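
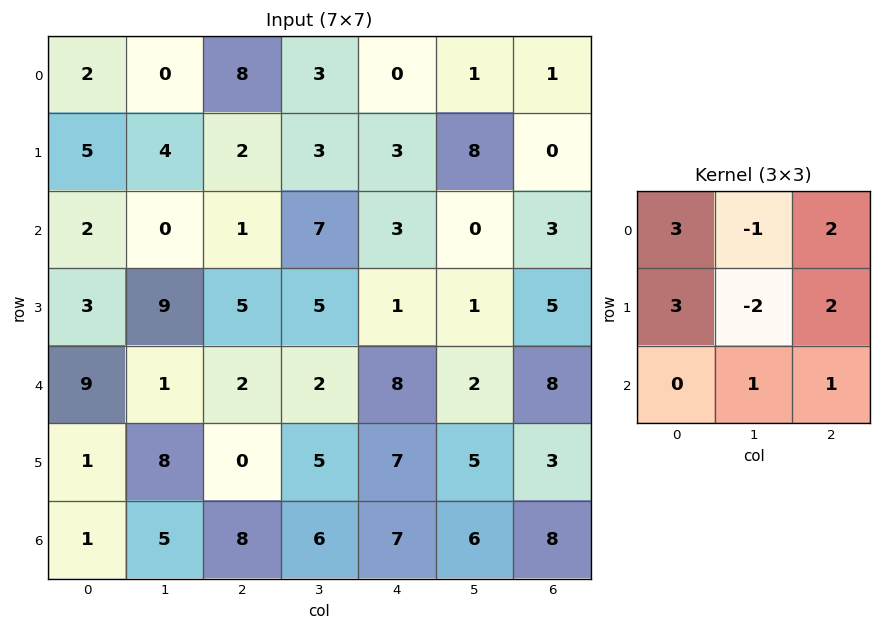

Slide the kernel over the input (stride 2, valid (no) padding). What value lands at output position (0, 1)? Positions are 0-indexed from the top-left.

37

The receptive field on the input at this output position is [8 3 0 / 2 3 3 / 1 7 3]. Elementwise product with the kernel and sum: 8·3 + 3·-1 + 0·2 + 2·3 + 3·-2 + 3·2 + 7·1 + 3·1.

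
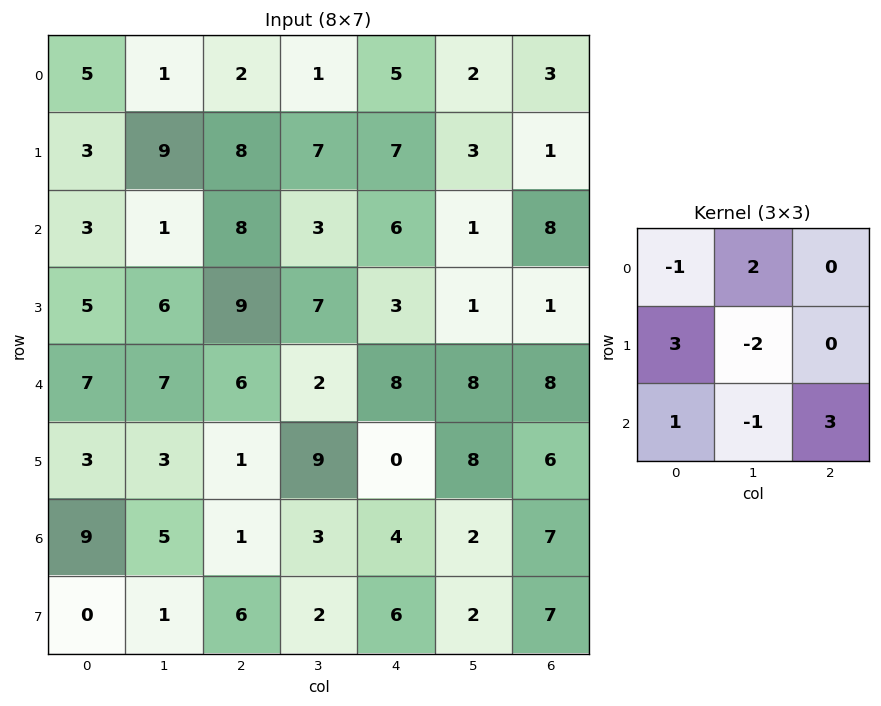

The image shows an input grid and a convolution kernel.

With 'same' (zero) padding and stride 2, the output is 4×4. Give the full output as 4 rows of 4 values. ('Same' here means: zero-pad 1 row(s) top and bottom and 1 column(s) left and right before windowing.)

14 21 2 2
13 12 11 -14
2 50 22 11
-9 13 -6 -9

Output[0,0]: The receptive field on the zero-padded input at this output position is [0 0 0 / 0 5 1 / 0 3 9]. Elementwise product with the kernel and sum: 0·-1 + 0·2 + 0·3 + 5·-2 + 0·1 + 3·-1 + 9·3.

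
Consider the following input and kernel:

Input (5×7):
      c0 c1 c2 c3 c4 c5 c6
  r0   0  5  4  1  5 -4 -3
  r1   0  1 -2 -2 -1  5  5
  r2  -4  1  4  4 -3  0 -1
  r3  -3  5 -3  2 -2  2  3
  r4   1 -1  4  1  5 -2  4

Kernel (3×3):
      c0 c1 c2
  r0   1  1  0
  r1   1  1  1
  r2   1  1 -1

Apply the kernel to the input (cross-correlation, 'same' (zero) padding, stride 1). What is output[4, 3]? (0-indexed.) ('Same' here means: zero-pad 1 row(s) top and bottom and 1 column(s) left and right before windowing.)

9

The receptive field on the zero-padded input at this output position is [-3 2 -2 / 4 1 5 / 0 0 0]. Elementwise product with the kernel and sum: -3·1 + 2·1 + 4·1 + 1·1 + 5·1 + 0·1 + 0·1 + 0·-1.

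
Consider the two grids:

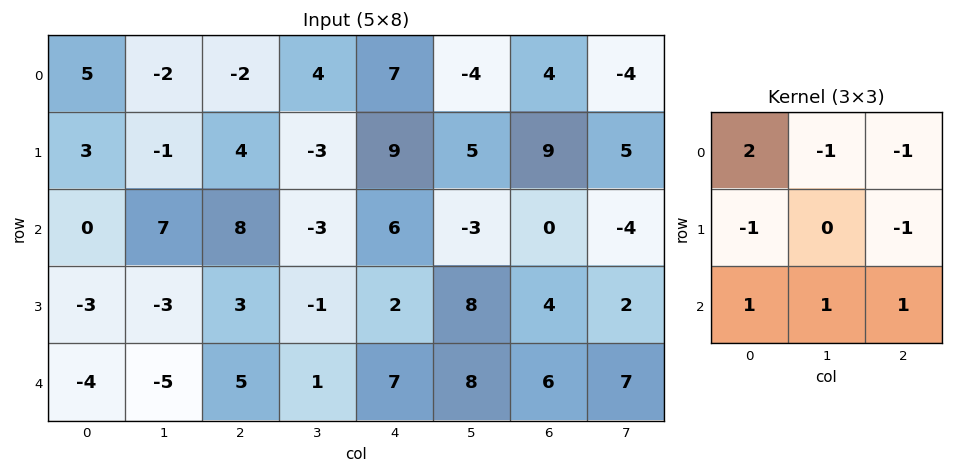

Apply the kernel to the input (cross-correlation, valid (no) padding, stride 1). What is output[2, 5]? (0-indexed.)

9

The receptive field on the input at this output position is [-3 0 -4 / 8 4 2 / 8 6 7]. Elementwise product with the kernel and sum: -3·2 + 0·-1 + -4·-1 + 8·-1 + 2·-1 + 8·1 + 6·1 + 7·1.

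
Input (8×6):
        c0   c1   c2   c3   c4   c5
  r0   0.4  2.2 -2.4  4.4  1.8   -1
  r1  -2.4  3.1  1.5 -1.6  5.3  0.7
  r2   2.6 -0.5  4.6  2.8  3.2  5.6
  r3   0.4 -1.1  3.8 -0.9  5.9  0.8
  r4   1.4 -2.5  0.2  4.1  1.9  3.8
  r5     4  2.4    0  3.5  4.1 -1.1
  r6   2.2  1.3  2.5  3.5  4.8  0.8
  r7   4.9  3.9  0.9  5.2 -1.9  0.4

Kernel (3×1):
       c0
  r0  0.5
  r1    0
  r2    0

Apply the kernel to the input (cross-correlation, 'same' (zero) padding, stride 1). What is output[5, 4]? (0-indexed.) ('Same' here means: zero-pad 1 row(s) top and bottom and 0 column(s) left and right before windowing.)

0.95

The receptive field on the zero-padded input at this output position is [1.9 / 4.1 / 4.8]. Elementwise product with the kernel and sum: 1.9·0.5.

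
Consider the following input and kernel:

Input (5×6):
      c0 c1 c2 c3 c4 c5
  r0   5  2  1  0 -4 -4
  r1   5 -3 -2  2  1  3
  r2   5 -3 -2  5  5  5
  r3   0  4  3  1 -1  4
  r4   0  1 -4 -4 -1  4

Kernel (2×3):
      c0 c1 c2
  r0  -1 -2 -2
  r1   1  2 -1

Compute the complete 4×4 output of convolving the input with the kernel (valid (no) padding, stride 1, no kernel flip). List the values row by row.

Output[0,0]: The receptive field on the input at this output position is [5 2 1 / 5 -3 -2]. Elementwise product with the kernel and sum: 5·-1 + 2·-2 + 1·-2 + 5·1 + -3·2 + -2·-1.
Output[0,1]: The receptive field on the input at this output position is [2 1 0 / -3 -2 2]. Elementwise product with the kernel and sum: 2·-1 + 1·-2 + 0·-2 + -3·1 + -2·2 + 2·-1.

-10 -13 8 17
6 -9 -1 0
10 6 -12 -30
-8 -15 -14 -17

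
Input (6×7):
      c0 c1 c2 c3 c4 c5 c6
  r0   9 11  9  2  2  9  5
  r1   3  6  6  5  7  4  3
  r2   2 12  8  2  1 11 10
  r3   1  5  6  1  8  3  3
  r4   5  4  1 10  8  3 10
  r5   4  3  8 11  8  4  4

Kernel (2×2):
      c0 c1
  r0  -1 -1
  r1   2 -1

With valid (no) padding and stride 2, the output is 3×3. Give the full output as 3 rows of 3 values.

-20 -4 -1
-17 1 1
-4 -6 1

Output[0,0]: The receptive field on the input at this output position is [9 11 / 3 6]. Elementwise product with the kernel and sum: 9·-1 + 11·-1 + 3·2 + 6·-1.
Output[0,1]: The receptive field on the input at this output position is [9 2 / 6 5]. Elementwise product with the kernel and sum: 9·-1 + 2·-1 + 6·2 + 5·-1.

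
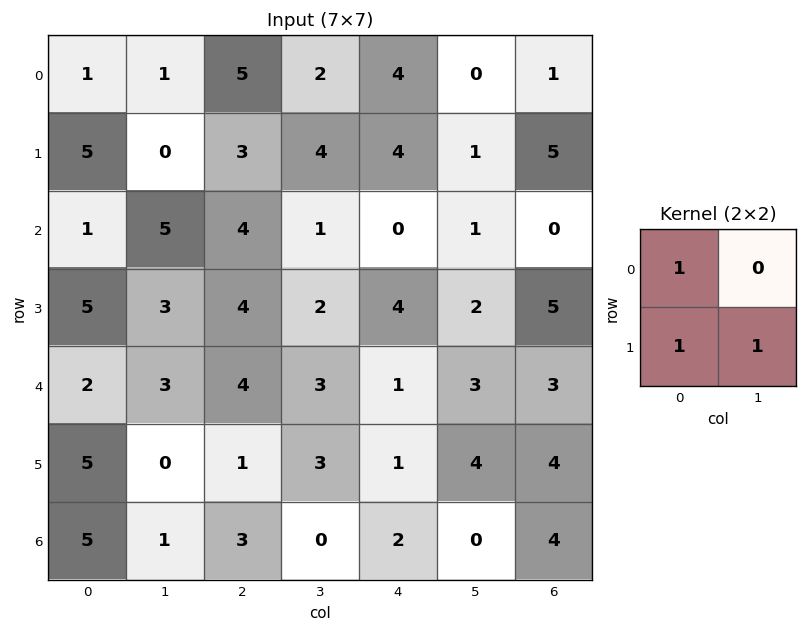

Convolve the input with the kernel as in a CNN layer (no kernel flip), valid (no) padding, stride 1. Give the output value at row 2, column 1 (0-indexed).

12

The receptive field on the input at this output position is [5 4 / 3 4]. Elementwise product with the kernel and sum: 5·1 + 3·1 + 4·1.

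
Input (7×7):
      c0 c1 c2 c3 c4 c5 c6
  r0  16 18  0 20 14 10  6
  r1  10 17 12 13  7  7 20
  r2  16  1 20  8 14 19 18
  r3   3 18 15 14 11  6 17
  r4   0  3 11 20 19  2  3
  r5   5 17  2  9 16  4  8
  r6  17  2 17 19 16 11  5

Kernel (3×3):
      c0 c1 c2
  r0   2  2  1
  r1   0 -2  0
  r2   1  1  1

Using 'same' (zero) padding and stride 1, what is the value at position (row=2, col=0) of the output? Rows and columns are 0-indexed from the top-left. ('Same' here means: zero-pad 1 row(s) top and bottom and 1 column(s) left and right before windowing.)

26

The receptive field on the zero-padded input at this output position is [0 10 17 / 0 16 1 / 0 3 18]. Elementwise product with the kernel and sum: 0·2 + 10·2 + 17·1 + 16·-2 + 0·1 + 3·1 + 18·1.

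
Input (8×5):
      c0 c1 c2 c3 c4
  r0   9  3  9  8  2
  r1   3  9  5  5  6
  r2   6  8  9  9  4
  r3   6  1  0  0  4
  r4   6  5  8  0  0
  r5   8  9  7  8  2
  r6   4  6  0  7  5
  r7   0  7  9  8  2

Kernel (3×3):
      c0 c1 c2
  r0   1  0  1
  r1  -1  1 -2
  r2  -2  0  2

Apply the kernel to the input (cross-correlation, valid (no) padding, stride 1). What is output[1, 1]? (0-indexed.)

The receptive field on the input at this output position is [9 5 5 / 8 9 9 / 1 0 0]. Elementwise product with the kernel and sum: 9·1 + 5·1 + 8·-1 + 9·1 + 9·-2 + 1·-2 + 0·2.

-5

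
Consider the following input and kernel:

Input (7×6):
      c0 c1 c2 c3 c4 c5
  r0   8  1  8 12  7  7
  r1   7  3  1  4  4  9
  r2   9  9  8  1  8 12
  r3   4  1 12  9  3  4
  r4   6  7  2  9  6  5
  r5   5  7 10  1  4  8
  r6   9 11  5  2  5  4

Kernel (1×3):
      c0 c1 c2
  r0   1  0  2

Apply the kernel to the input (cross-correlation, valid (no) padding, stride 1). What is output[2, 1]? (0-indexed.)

11

The receptive field on the input at this output position is [9 8 1]. Elementwise product with the kernel and sum: 9·1 + 1·2.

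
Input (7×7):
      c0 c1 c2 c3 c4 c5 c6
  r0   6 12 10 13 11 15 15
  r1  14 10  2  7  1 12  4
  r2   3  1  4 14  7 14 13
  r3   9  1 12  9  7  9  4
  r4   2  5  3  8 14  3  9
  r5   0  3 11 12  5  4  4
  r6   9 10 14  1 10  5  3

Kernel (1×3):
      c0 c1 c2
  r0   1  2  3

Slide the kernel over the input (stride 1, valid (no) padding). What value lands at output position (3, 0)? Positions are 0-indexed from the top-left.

47

The receptive field on the input at this output position is [9 1 12]. Elementwise product with the kernel and sum: 9·1 + 1·2 + 12·3.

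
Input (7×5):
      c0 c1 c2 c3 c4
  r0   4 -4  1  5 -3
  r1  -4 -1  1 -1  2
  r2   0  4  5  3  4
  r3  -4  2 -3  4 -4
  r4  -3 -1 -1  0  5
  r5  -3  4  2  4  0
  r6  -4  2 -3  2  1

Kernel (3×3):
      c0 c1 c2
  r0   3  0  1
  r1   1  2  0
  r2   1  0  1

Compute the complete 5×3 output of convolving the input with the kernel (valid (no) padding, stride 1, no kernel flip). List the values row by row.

Output[0,0]: The receptive field on the input at this output position is [4 -4 1 / -4 -1 1 / 0 4 5]. Elementwise product with the kernel and sum: 4·3 + 1·1 + -4·1 + -1·2 + 0·1 + 5·1.

12 1 8
-10 16 9
1 10 28
-21 15 -12
-12 9 10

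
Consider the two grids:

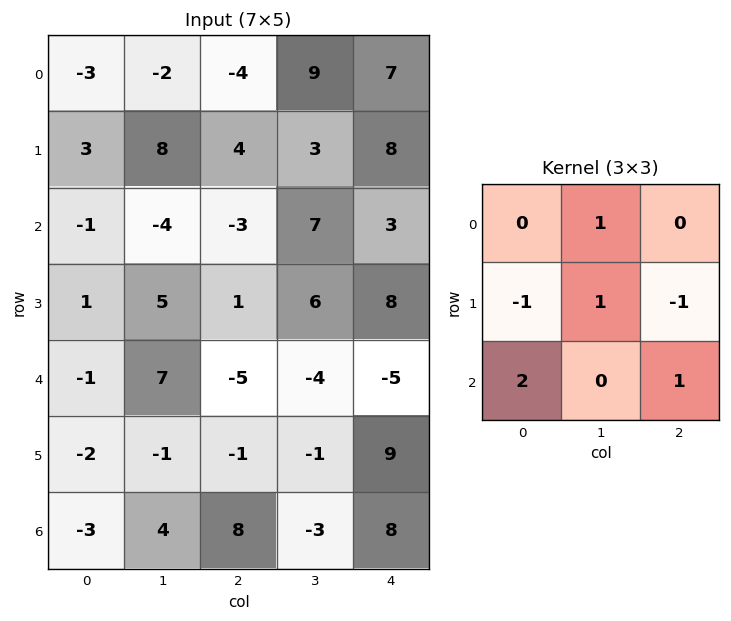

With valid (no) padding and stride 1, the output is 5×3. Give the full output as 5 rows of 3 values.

-6 -12 -3
11 14 20
-8 -3 -11
13 -10 19
11 1 11

Output[0,0]: The receptive field on the input at this output position is [-3 -2 -4 / 3 8 4 / -1 -4 -3]. Elementwise product with the kernel and sum: -2·1 + 3·-1 + 8·1 + 4·-1 + -1·2 + -3·1.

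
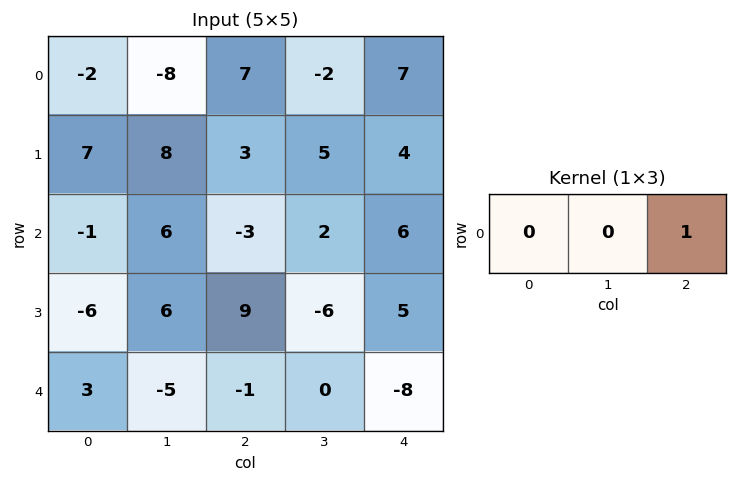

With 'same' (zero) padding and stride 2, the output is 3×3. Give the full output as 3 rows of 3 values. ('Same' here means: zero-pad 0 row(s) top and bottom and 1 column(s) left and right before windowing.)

Output[0,0]: The receptive field on the zero-padded input at this output position is [0 -2 -8]. Elementwise product with the kernel and sum: -8·1.
Output[0,1]: The receptive field on the zero-padded input at this output position is [-8 7 -2]. Elementwise product with the kernel and sum: -2·1.

-8 -2 0
6 2 0
-5 0 0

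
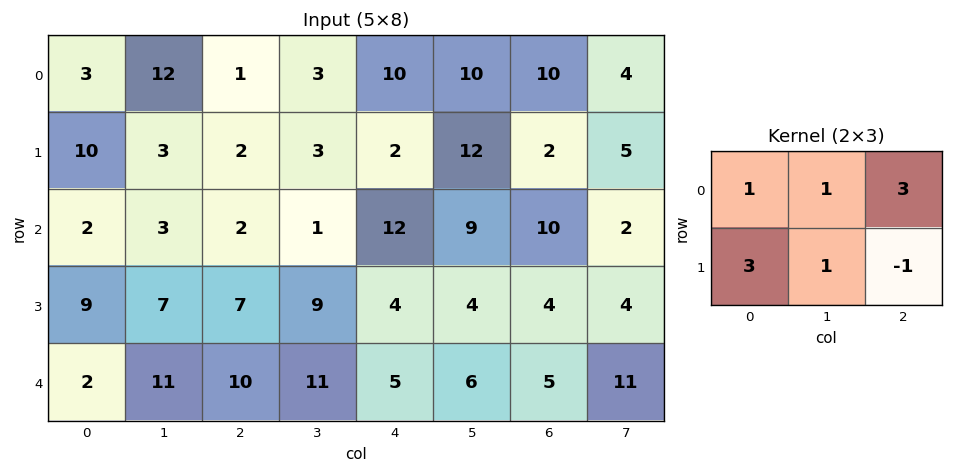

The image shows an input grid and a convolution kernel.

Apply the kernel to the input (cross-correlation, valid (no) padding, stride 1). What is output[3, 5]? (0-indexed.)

32

The receptive field on the input at this output position is [4 4 4 / 6 5 11]. Elementwise product with the kernel and sum: 4·1 + 4·1 + 4·3 + 6·3 + 5·1 + 11·-1.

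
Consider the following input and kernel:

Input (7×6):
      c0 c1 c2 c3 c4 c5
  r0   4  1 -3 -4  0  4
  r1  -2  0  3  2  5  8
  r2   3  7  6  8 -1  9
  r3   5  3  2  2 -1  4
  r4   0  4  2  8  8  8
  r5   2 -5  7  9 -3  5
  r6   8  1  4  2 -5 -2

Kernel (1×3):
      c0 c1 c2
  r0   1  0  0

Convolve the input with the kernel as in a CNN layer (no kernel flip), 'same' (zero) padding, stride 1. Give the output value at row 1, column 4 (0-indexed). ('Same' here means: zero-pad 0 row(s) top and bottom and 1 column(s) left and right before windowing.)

The receptive field on the zero-padded input at this output position is [2 5 8]. Elementwise product with the kernel and sum: 2·1.

2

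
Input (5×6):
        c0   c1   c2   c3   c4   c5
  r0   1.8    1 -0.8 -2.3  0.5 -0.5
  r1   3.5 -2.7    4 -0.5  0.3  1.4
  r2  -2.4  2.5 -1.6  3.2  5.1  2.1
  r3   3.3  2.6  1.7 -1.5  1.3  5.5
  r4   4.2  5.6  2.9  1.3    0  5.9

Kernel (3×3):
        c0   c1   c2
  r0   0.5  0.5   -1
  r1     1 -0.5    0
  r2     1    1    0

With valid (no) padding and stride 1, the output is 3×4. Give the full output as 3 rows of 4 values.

Output[0,0]: The receptive field on the input at this output position is [1.8 1 -0.8 / 3.5 -2.7 4 / -2.4 2.5 -1.6]. Elementwise product with the kernel and sum: 1.8·0.5 + 1·0.5 + -0.8·-1 + 3.5·1 + -2.7·-0.5 + -2.4·1 + 2.5·1.
Output[0,1]: The receptive field on the input at this output position is [1 -0.8 -2.3 / -2.7 4 -0.5 / 2.5 -1.6 3.2]. Elementwise product with the kernel and sum: 1·0.5 + -0.8·0.5 + -2.3·-1 + -2.7·1 + 4·-0.5 + 2.5·1 + -1.6·1.

7.15 -1.4 3.8 7.25
-1.35 8.75 -1.55 -1.05
13.45 7.5 2.35 1.2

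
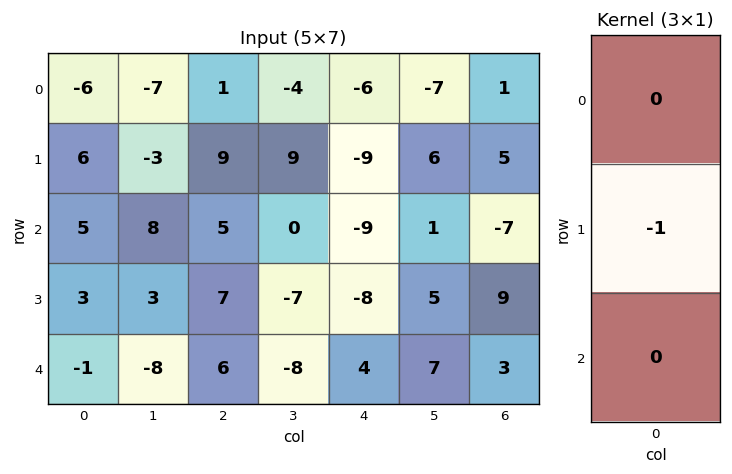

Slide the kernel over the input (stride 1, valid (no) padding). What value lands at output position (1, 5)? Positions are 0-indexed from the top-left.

The receptive field on the input at this output position is [6 / 1 / 5]. Elementwise product with the kernel and sum: 1·-1.

-1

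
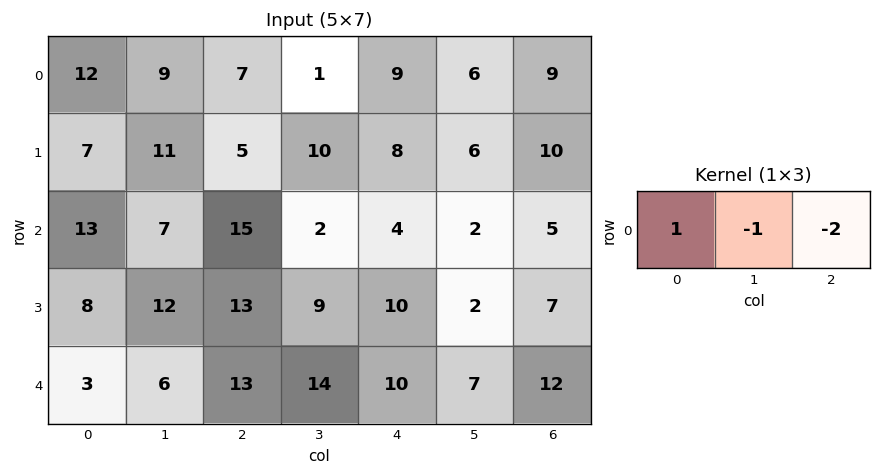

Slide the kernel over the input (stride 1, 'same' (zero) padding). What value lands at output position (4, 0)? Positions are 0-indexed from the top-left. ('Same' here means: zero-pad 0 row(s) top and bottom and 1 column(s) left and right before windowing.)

The receptive field on the zero-padded input at this output position is [0 3 6]. Elementwise product with the kernel and sum: 0·1 + 3·-1 + 6·-2.

-15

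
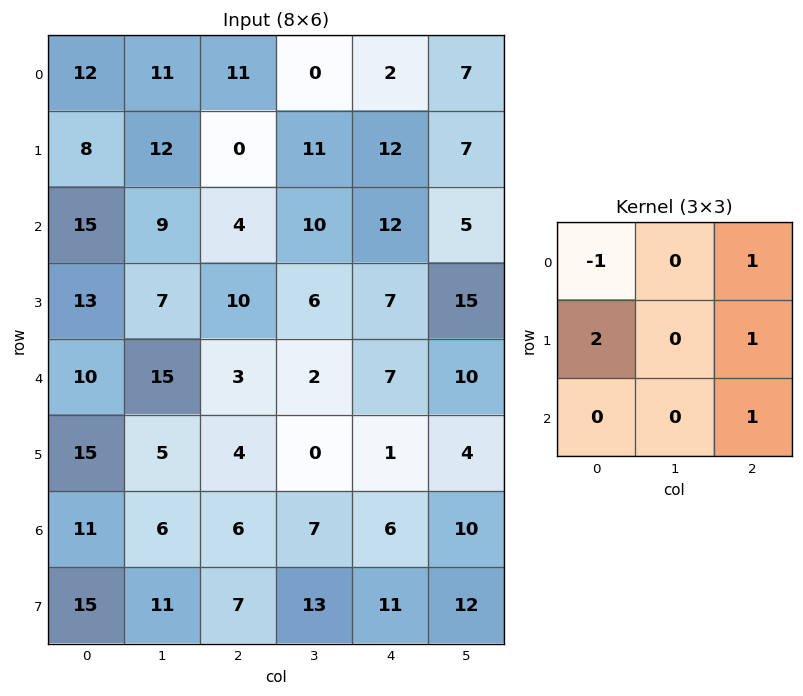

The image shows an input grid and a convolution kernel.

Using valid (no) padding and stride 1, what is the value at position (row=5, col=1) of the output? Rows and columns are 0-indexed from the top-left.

27

The receptive field on the input at this output position is [5 4 0 / 6 6 7 / 11 7 13]. Elementwise product with the kernel and sum: 5·-1 + 0·1 + 6·2 + 7·1 + 13·1.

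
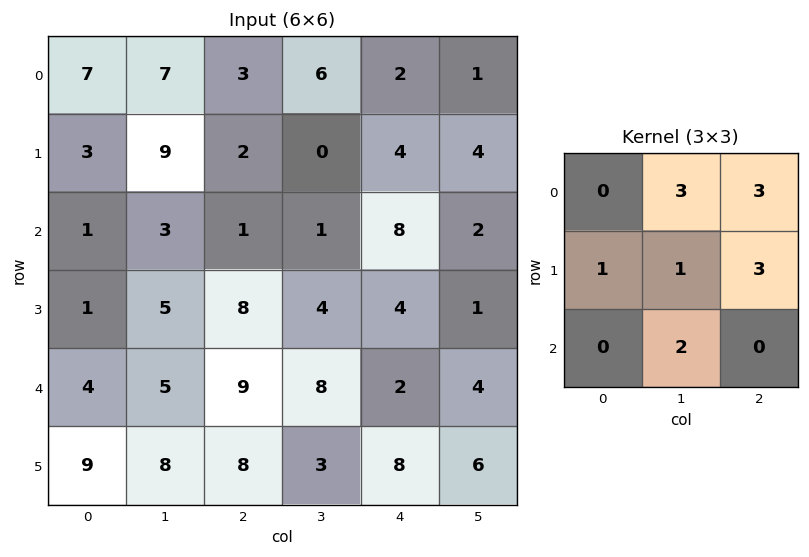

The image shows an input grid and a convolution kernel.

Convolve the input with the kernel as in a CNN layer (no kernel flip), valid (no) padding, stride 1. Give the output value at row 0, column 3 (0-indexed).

41

The receptive field on the input at this output position is [6 2 1 / 0 4 4 / 1 8 2]. Elementwise product with the kernel and sum: 2·3 + 1·3 + 0·1 + 4·1 + 4·3 + 8·2.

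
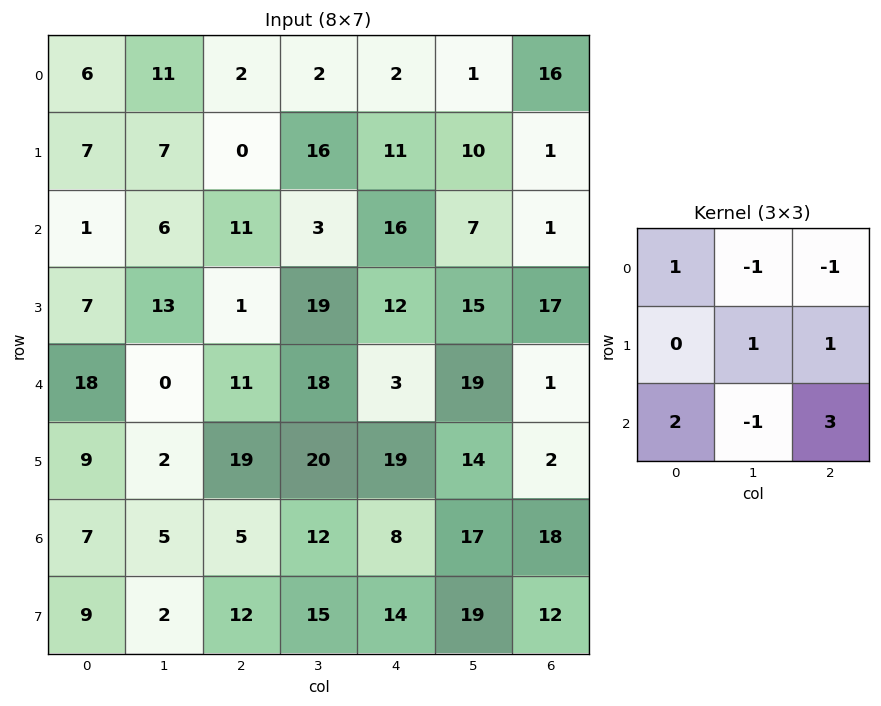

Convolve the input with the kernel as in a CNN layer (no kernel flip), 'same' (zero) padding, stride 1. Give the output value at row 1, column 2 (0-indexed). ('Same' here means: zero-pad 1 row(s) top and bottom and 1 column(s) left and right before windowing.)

The receptive field on the zero-padded input at this output position is [11 2 2 / 7 0 16 / 6 11 3]. Elementwise product with the kernel and sum: 11·1 + 2·-1 + 2·-1 + 0·1 + 16·1 + 6·2 + 11·-1 + 3·3.

33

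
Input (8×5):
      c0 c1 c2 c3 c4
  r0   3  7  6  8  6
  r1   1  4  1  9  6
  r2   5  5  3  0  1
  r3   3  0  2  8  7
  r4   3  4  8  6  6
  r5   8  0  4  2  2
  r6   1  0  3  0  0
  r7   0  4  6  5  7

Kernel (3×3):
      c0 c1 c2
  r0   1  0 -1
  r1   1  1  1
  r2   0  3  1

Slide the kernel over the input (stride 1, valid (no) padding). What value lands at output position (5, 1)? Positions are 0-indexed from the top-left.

The receptive field on the input at this output position is [0 4 2 / 0 3 0 / 4 6 5]. Elementwise product with the kernel and sum: 0·1 + 2·-1 + 0·1 + 3·1 + 0·1 + 6·3 + 5·1.

24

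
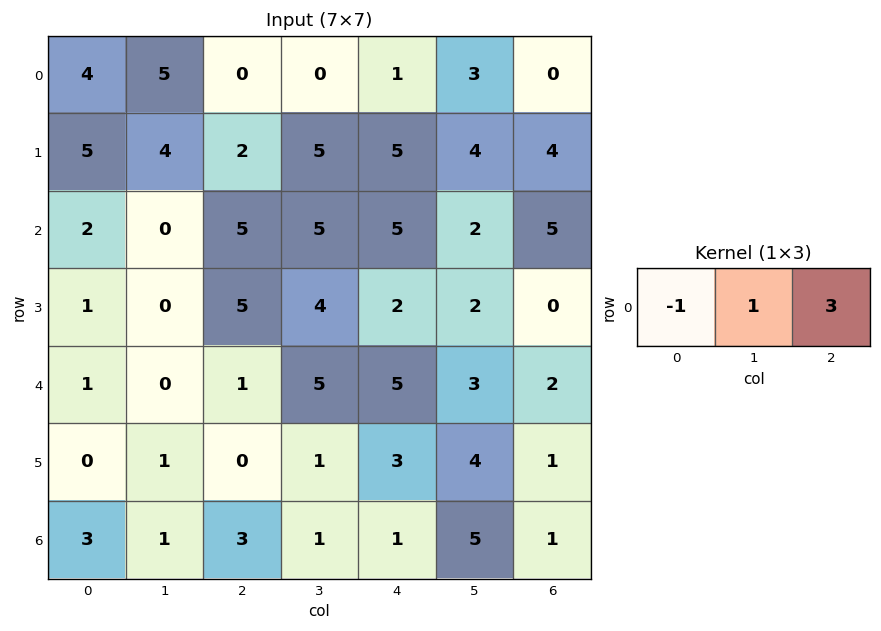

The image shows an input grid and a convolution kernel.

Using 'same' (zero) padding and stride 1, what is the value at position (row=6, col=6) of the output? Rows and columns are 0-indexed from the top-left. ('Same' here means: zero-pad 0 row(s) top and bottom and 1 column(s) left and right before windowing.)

-4

The receptive field on the zero-padded input at this output position is [5 1 0]. Elementwise product with the kernel and sum: 5·-1 + 1·1 + 0·3.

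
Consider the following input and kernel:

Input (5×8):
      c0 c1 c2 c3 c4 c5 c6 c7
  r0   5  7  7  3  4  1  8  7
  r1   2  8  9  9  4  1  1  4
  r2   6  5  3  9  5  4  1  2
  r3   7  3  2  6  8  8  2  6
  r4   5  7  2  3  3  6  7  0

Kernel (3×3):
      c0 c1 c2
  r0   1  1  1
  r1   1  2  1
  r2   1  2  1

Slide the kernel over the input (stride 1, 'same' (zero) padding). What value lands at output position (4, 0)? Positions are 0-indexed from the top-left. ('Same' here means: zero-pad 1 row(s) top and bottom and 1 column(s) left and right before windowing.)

27

The receptive field on the zero-padded input at this output position is [0 7 3 / 0 5 7 / 0 0 0]. Elementwise product with the kernel and sum: 0·1 + 7·1 + 3·1 + 0·1 + 5·2 + 7·1 + 0·1 + 0·2 + 0·1.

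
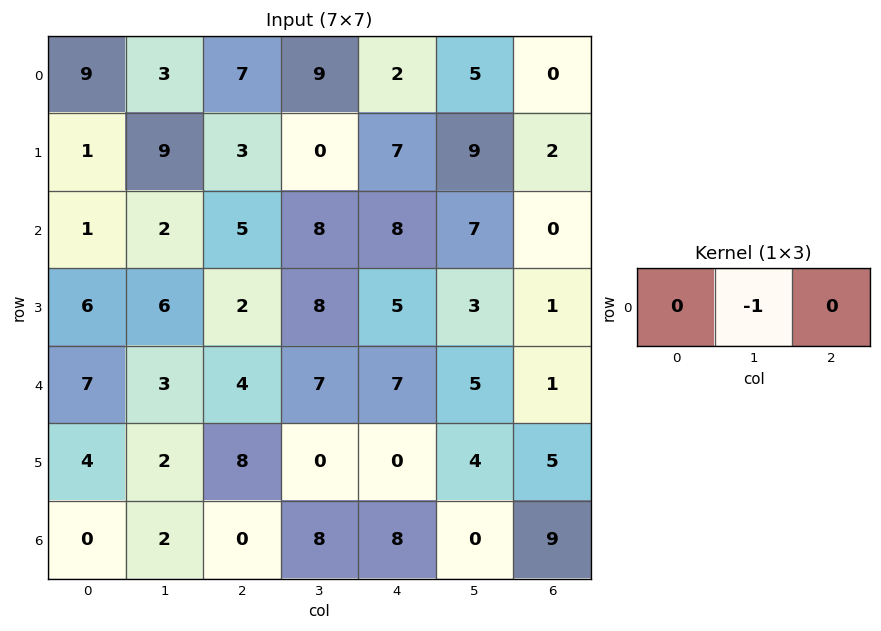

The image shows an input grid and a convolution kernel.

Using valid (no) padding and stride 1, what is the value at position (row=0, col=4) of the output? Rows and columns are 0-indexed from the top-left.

-5

The receptive field on the input at this output position is [2 5 0]. Elementwise product with the kernel and sum: 5·-1.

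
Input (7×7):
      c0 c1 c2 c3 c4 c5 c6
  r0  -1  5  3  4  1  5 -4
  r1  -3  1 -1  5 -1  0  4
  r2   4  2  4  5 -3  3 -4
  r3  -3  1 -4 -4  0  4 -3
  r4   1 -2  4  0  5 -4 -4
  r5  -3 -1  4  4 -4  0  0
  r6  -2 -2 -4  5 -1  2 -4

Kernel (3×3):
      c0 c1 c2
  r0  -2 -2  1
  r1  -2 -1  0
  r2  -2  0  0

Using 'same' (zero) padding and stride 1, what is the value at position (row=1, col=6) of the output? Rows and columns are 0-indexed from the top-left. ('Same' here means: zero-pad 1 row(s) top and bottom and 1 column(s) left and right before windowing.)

The receptive field on the zero-padded input at this output position is [5 -4 0 / 0 4 0 / 3 -4 0]. Elementwise product with the kernel and sum: 5·-2 + -4·-2 + 0·1 + 0·-2 + 4·-1 + 3·-2.

-12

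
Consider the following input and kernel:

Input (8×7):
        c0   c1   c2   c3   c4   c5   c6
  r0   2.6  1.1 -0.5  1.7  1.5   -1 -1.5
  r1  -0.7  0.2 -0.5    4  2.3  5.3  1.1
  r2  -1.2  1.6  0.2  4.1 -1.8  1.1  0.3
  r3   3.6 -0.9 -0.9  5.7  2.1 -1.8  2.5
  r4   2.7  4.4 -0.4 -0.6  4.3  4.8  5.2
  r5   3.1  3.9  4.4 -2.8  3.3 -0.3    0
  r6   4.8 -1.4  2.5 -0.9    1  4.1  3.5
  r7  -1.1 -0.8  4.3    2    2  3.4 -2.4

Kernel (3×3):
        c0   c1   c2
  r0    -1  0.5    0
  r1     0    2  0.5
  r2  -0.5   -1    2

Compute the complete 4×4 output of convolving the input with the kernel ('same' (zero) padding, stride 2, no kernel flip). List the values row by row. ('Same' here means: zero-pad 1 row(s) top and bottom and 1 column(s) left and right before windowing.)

Output[0,0]: The receptive field on the zero-padded input at this output position is [0 0 0 / 0 2.6 1.1 / 0 -0.7 0.2]. Elementwise product with the kernel and sum: 0·-1 + 0·0.5 + 2.6·2 + 1.1·0.5 + 0·-0.5 + -0.7·-1 + 0.2·2.
Output[0,1]: The receptive field on the zero-padded input at this output position is [0 0 0 / 1.1 -0.5 1.7 / 0.2 -0.5 4]. Elementwise product with the kernel and sum: 0·-1 + 0·0.5 + -0.5·2 + 1.7·0.5 + 0.2·-0.5 + -0.5·-1 + 4·2.

6.85 8.25 8.8 -6.75
-7.35 14.75 -14.45 -5.75
14.1 -12.6 3.85 13.6
9.95 2.95 12.3 8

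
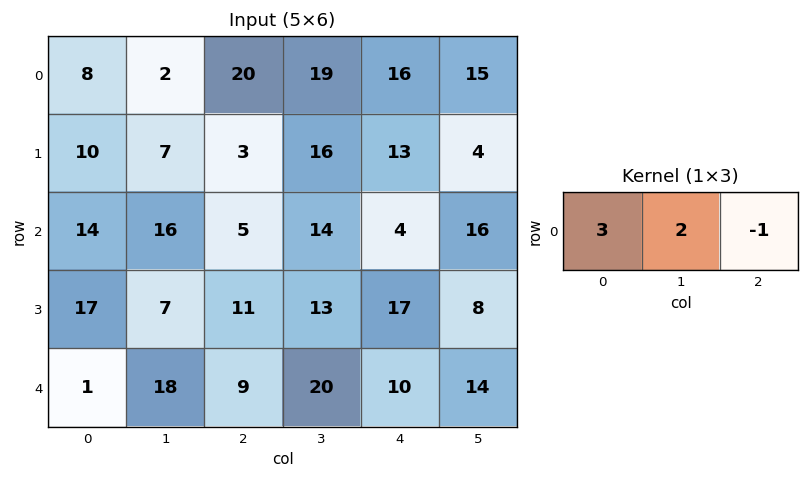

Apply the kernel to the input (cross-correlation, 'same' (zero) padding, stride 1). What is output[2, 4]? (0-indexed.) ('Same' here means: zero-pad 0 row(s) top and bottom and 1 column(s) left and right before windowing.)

The receptive field on the zero-padded input at this output position is [14 4 16]. Elementwise product with the kernel and sum: 14·3 + 4·2 + 16·-1.

34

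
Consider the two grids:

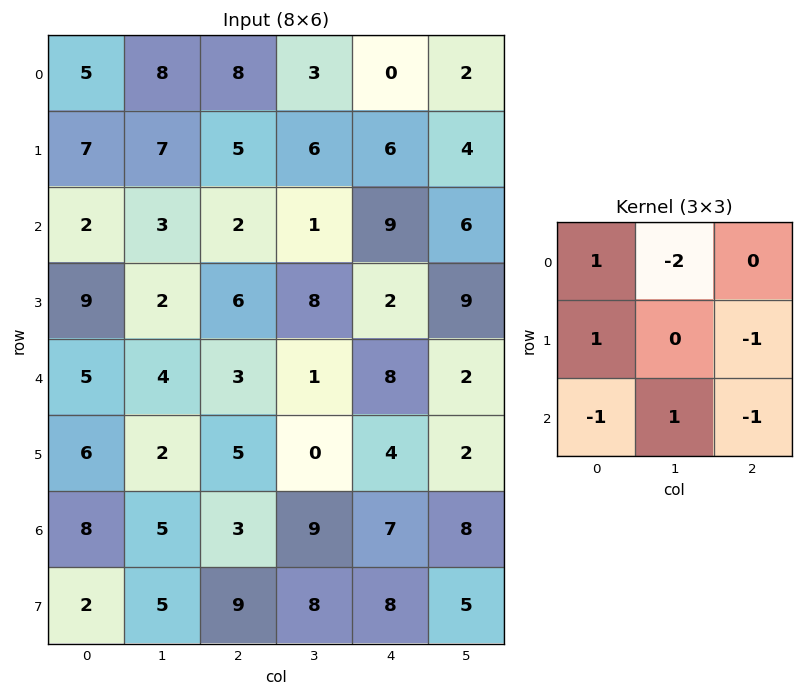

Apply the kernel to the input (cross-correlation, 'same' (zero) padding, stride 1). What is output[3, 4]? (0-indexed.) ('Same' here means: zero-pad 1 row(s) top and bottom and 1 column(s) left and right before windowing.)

The receptive field on the zero-padded input at this output position is [1 9 6 / 8 2 9 / 1 8 2]. Elementwise product with the kernel and sum: 1·1 + 9·-2 + 8·1 + 9·-1 + 1·-1 + 8·1 + 2·-1.

-13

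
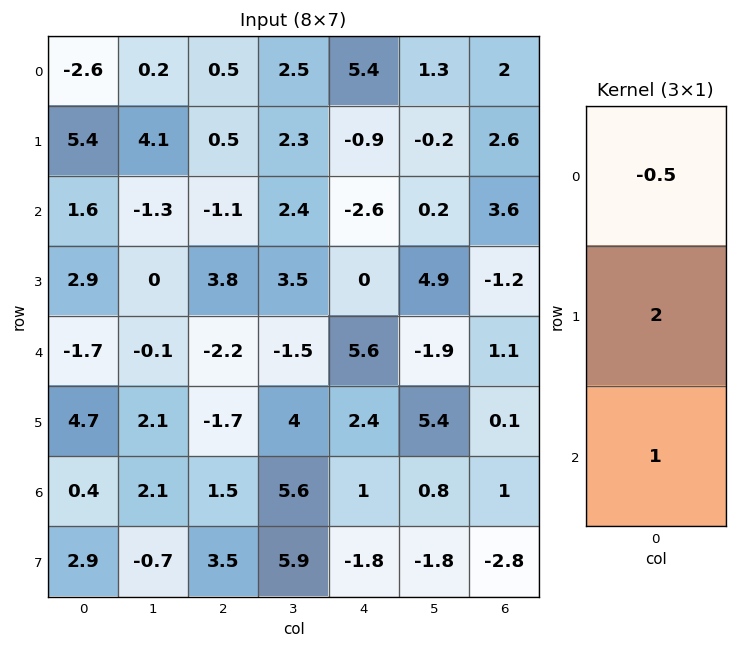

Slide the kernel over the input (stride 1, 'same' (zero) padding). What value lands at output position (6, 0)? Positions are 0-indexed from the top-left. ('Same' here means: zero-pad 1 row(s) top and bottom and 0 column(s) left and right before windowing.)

1.35

The receptive field on the zero-padded input at this output position is [4.7 / 0.4 / 2.9]. Elementwise product with the kernel and sum: 4.7·-0.5 + 0.4·2 + 2.9·1.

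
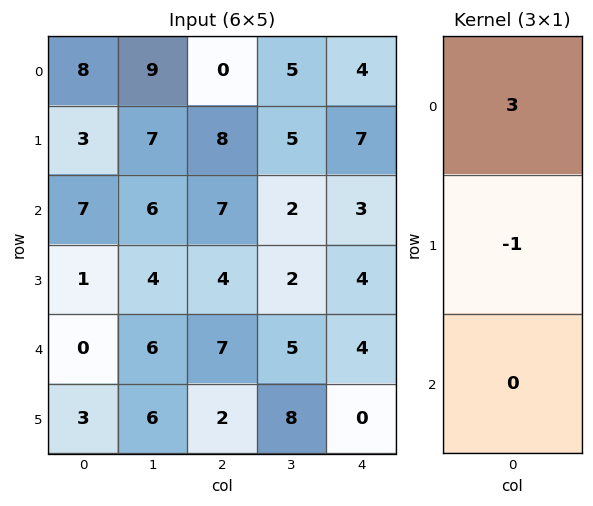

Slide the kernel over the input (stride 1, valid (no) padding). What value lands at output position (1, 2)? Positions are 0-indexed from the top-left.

17

The receptive field on the input at this output position is [8 / 7 / 4]. Elementwise product with the kernel and sum: 8·3 + 7·-1.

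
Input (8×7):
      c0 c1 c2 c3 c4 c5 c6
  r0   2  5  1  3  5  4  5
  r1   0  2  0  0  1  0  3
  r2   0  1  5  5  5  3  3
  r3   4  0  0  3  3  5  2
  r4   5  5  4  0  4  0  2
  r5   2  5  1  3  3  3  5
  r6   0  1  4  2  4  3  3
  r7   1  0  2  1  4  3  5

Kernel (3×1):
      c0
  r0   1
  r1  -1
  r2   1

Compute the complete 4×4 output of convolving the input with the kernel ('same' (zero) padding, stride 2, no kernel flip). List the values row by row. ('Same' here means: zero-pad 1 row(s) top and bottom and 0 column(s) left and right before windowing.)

Output[0,0]: The receptive field on the zero-padded input at this output position is [0 / 2 / 0]. Elementwise product with the kernel and sum: 0·1 + 2·-1 + 0·1.
Output[0,1]: The receptive field on the zero-padded input at this output position is [0 / 1 / 0]. Elementwise product with the kernel and sum: 0·1 + 1·-1 + 0·1.

-2 -1 -4 -2
4 -5 -1 2
1 -3 2 5
3 -1 3 7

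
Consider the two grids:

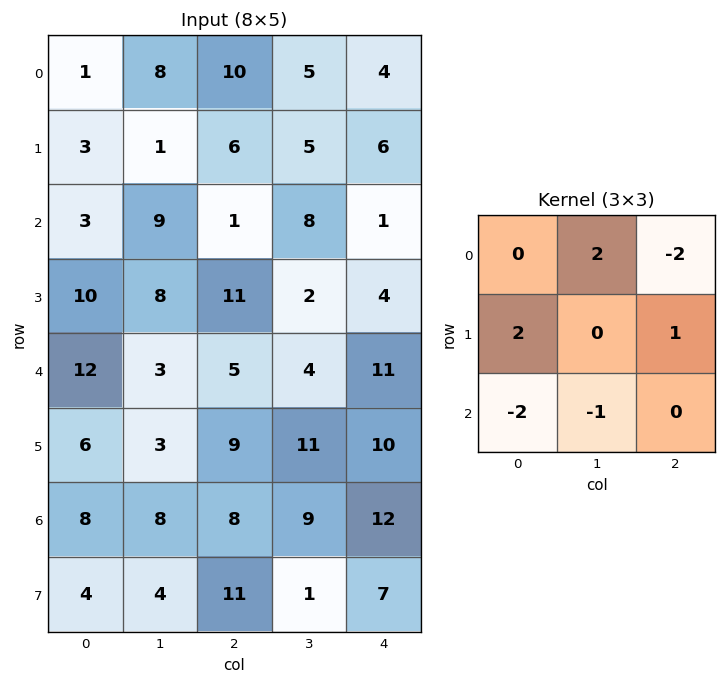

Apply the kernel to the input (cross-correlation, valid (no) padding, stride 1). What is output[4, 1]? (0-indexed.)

The receptive field on the input at this output position is [3 5 4 / 3 9 11 / 8 8 9]. Elementwise product with the kernel and sum: 5·2 + 4·-2 + 3·2 + 11·1 + 8·-2 + 8·-1.

-5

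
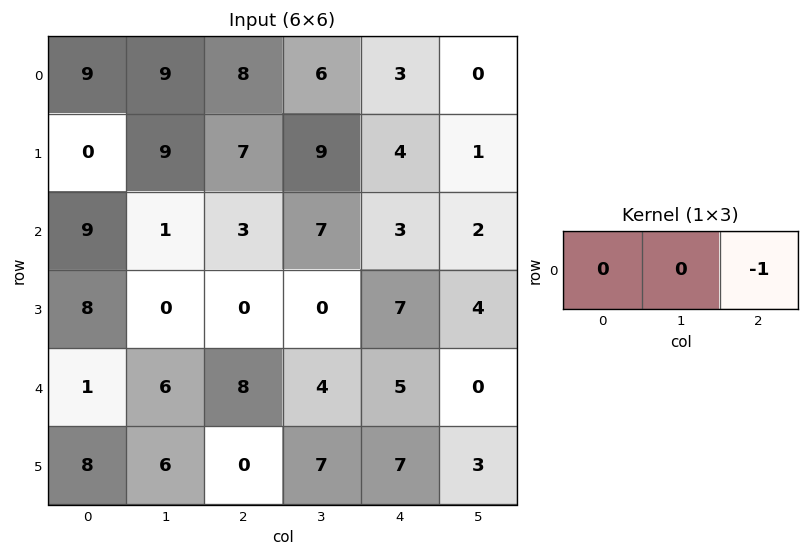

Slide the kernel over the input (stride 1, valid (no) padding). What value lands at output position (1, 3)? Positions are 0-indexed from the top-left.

The receptive field on the input at this output position is [9 4 1]. Elementwise product with the kernel and sum: 1·-1.

-1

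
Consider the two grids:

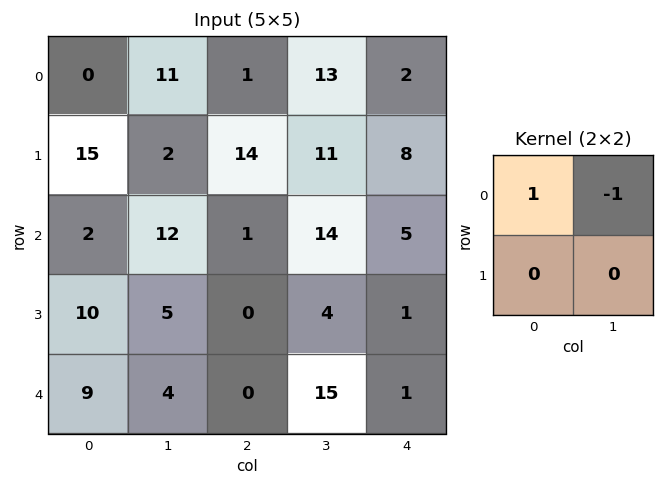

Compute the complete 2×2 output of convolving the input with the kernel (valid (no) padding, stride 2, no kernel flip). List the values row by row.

Output[0,0]: The receptive field on the input at this output position is [0 11 / 15 2]. Elementwise product with the kernel and sum: 0·1 + 11·-1.
Output[0,1]: The receptive field on the input at this output position is [1 13 / 14 11]. Elementwise product with the kernel and sum: 1·1 + 13·-1.

-11 -12
-10 -13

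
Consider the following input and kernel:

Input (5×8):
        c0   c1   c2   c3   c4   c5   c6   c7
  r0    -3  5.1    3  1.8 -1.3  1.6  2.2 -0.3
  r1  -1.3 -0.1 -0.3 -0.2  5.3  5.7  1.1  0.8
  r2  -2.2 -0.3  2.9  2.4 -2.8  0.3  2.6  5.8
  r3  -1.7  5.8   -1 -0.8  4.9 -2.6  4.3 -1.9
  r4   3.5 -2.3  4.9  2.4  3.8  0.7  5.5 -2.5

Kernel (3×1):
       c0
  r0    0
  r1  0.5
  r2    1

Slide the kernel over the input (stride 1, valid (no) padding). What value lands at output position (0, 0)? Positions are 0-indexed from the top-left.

-2.85

The receptive field on the input at this output position is [-3 / -1.3 / -2.2]. Elementwise product with the kernel and sum: -1.3·0.5 + -2.2·1.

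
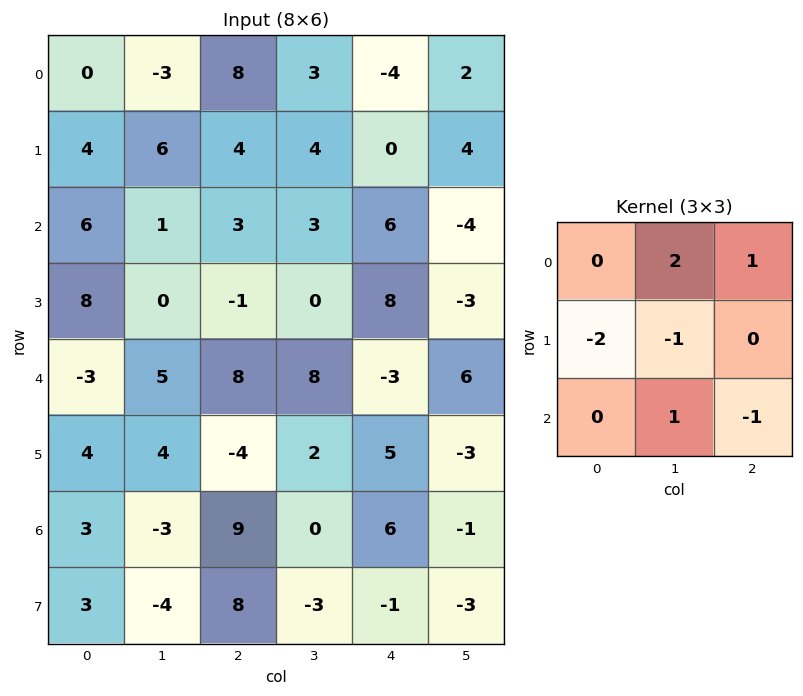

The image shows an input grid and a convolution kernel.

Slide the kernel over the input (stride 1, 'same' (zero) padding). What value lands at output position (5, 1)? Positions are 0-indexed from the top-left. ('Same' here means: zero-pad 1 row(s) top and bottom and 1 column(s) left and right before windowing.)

-6

The receptive field on the zero-padded input at this output position is [-3 5 8 / 4 4 -4 / 3 -3 9]. Elementwise product with the kernel and sum: 5·2 + 8·1 + 4·-2 + 4·-1 + -3·1 + 9·-1.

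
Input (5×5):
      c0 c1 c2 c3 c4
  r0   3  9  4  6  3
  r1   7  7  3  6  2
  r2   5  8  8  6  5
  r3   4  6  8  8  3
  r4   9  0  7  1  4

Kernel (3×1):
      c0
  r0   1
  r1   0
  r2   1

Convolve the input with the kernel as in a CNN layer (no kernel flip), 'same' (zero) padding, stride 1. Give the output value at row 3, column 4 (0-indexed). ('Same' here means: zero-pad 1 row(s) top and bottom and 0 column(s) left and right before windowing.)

The receptive field on the zero-padded input at this output position is [5 / 3 / 4]. Elementwise product with the kernel and sum: 5·1 + 4·1.

9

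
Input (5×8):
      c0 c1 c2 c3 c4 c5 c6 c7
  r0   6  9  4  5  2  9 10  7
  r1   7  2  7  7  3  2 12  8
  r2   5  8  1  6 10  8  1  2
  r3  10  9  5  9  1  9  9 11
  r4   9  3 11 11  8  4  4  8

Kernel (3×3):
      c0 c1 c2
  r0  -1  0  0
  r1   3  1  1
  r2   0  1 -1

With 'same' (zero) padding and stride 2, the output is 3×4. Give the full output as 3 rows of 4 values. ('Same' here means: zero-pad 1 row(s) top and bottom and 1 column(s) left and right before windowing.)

Output[0,0]: The receptive field on the zero-padded input at this output position is [0 0 0 / 0 6 9 / 0 7 2]. Elementwise product with the kernel and sum: 0·-1 + 0·3 + 6·1 + 9·1 + 7·1 + 2·-1.

20 36 27 48
14 25 21 23
12 22 36 15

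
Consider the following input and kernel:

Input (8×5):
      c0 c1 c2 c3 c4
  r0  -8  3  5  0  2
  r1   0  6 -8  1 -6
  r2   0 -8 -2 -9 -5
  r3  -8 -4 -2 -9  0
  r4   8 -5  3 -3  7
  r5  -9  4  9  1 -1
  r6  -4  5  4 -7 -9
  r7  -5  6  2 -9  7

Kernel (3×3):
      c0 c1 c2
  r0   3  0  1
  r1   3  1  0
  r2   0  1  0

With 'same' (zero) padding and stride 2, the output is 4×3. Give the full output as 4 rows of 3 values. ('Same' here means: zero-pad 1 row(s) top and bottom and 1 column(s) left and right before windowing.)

-8 6 -4
-2 -9 -29
-5 -24 -30
-5 34 -20

Output[0,0]: The receptive field on the zero-padded input at this output position is [0 0 0 / 0 -8 3 / 0 0 6]. Elementwise product with the kernel and sum: 0·3 + 0·1 + 0·3 + -8·1 + 0·1.
Output[0,1]: The receptive field on the zero-padded input at this output position is [0 0 0 / 3 5 0 / 6 -8 1]. Elementwise product with the kernel and sum: 0·3 + 0·1 + 3·3 + 5·1 + -8·1.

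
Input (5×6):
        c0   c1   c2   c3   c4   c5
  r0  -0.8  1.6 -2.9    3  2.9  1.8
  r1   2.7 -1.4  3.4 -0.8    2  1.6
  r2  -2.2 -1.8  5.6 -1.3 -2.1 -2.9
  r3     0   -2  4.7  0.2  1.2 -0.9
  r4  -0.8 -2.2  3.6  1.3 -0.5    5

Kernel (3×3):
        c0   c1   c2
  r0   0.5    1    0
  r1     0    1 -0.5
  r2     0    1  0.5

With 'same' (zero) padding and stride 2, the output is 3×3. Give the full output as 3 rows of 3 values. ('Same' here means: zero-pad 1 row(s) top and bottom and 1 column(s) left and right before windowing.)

Output[0,0]: The receptive field on the zero-padded input at this output position is [0 0 0 / 0 -0.8 1.6 / 0 2.7 -1.4]. Elementwise product with the kernel and sum: 0·0.5 + 0·1 + -0.8·1 + 1.6·-0.5 + 2.7·1 + -1.4·0.5.

0.4 -1.4 4.8
0.4 13.75 1.7
0.3 6.65 -1.7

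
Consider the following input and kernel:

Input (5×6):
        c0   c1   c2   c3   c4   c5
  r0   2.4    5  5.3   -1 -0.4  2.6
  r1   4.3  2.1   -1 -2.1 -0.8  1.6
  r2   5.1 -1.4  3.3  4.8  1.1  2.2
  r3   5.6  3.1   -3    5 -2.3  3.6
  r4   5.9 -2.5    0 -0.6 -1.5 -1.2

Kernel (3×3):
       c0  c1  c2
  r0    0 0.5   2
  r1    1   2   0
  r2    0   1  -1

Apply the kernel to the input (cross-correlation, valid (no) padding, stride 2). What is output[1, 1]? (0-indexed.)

12.5

The receptive field on the input at this output position is [3.3 4.8 1.1 / -3 5 -2.3 / 0 -0.6 -1.5]. Elementwise product with the kernel and sum: 4.8·0.5 + 1.1·2 + -3·1 + 5·2 + -0.6·1 + -1.5·-1.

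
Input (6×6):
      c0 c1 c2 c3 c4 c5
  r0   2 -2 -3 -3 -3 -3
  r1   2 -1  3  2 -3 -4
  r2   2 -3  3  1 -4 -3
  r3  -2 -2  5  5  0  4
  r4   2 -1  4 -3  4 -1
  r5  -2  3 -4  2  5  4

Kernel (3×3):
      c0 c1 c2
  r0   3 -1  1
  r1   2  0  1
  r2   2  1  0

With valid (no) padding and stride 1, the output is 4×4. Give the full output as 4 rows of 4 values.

Output[0,0]: The receptive field on the input at this output position is [2 -2 -3 / 2 -1 3 / 2 -3 3]. Elementwise product with the kernel and sum: 2·3 + -2·-1 + -3·1 + 2·2 + 3·1 + 2·2 + -3·1.

13 -9 1 -11
11 -8 21 14
16 -8 19 16
8 -9 16 21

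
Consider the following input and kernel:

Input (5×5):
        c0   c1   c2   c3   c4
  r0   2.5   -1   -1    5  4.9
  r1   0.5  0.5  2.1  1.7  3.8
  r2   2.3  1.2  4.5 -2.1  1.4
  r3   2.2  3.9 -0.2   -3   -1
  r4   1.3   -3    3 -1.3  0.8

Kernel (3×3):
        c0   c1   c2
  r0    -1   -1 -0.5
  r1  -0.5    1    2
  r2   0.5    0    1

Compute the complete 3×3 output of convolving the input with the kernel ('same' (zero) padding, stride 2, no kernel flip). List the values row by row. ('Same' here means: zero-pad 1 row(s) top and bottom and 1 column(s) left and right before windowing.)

1 11.45 3.25
7.85 -4.8 -4.55
-8.85 -0.3 5.45

Output[0,0]: The receptive field on the zero-padded input at this output position is [0 0 0 / 0 2.5 -1 / 0 0.5 0.5]. Elementwise product with the kernel and sum: 0·-1 + 0·-1 + 0·-0.5 + 0·-0.5 + 2.5·1 + -1·2 + 0·0.5 + 0.5·1.
Output[0,1]: The receptive field on the zero-padded input at this output position is [0 0 0 / -1 -1 5 / 0.5 2.1 1.7]. Elementwise product with the kernel and sum: 0·-1 + 0·-1 + 0·-0.5 + -1·-0.5 + -1·1 + 5·2 + 0.5·0.5 + 1.7·1.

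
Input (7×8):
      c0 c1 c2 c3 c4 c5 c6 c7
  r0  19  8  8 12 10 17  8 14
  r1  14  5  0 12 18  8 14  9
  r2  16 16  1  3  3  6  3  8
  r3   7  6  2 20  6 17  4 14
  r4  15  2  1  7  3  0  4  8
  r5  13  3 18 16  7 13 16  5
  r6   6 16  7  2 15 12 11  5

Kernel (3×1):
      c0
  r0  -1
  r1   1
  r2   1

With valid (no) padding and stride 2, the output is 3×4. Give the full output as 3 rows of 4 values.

Output[0,0]: The receptive field on the input at this output position is [19 / 14 / 16]. Elementwise product with the kernel and sum: 19·-1 + 14·1 + 16·1.

11 -7 11 9
6 2 6 5
4 24 19 23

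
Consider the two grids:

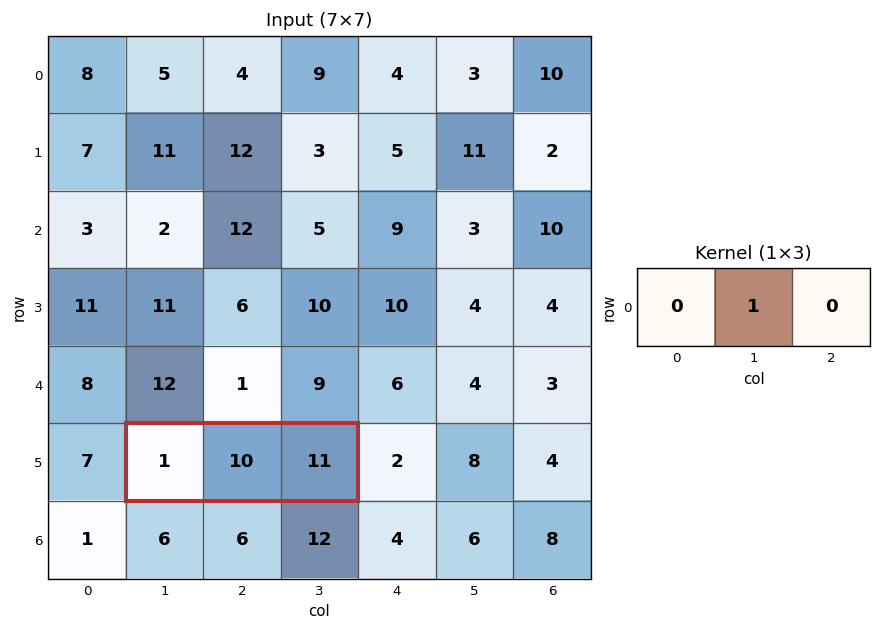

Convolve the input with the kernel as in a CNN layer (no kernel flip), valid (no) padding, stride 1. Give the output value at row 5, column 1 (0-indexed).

10

The receptive field on the input at this output position is [1 10 11]. Elementwise product with the kernel and sum: 10·1.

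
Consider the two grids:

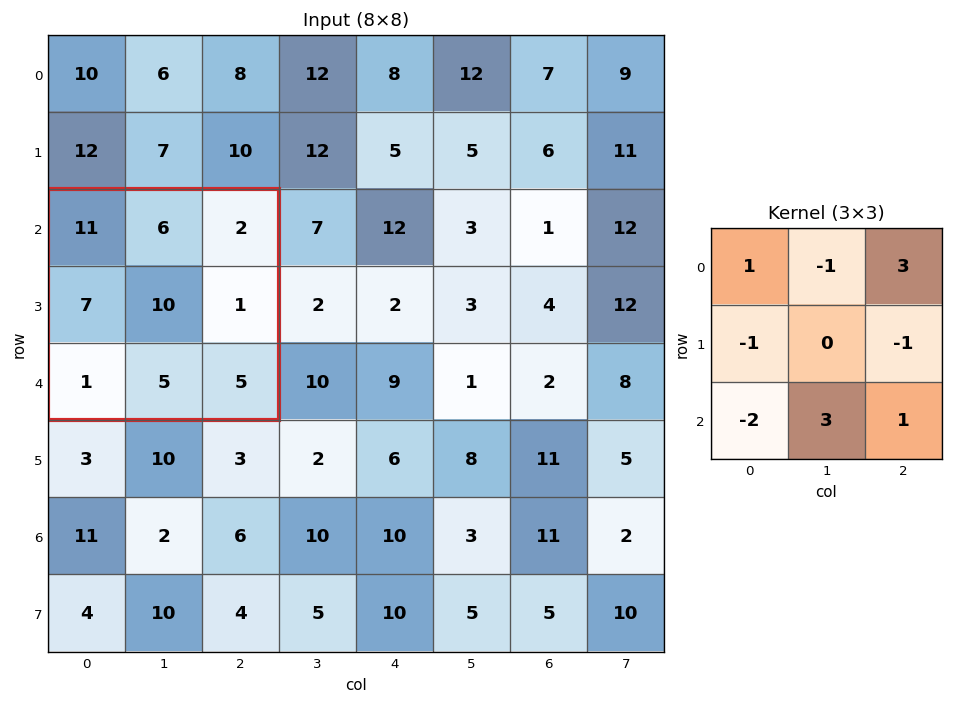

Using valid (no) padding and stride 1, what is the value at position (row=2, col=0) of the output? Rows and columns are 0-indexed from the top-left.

21

The receptive field on the input at this output position is [11 6 2 / 7 10 1 / 1 5 5]. Elementwise product with the kernel and sum: 11·1 + 6·-1 + 2·3 + 7·-1 + 1·-1 + 1·-2 + 5·3 + 5·1.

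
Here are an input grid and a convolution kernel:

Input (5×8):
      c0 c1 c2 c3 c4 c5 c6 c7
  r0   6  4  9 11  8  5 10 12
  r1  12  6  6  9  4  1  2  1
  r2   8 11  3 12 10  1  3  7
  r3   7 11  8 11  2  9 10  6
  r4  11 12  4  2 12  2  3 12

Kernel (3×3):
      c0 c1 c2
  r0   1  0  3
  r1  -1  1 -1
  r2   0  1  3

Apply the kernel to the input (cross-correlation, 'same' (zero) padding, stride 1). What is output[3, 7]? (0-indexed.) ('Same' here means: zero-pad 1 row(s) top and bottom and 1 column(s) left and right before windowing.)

11

The receptive field on the zero-padded input at this output position is [3 7 0 / 10 6 0 / 3 12 0]. Elementwise product with the kernel and sum: 3·1 + 0·3 + 10·-1 + 6·1 + 0·-1 + 12·1 + 0·3.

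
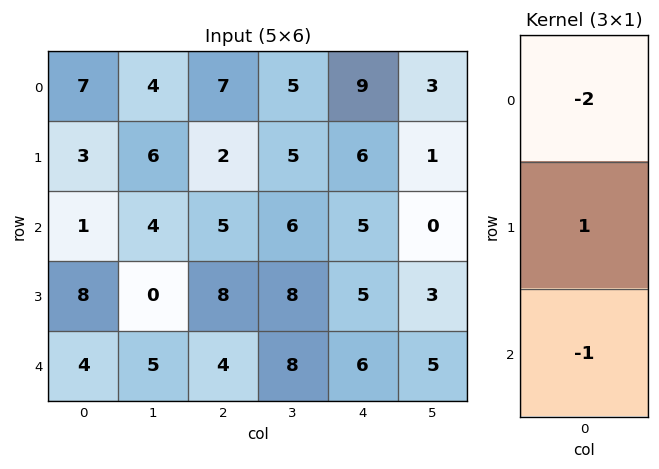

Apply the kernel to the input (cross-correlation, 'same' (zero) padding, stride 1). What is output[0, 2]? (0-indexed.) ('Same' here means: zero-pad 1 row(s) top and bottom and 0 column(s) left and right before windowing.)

The receptive field on the zero-padded input at this output position is [0 / 7 / 2]. Elementwise product with the kernel and sum: 0·-2 + 7·1 + 2·-1.

5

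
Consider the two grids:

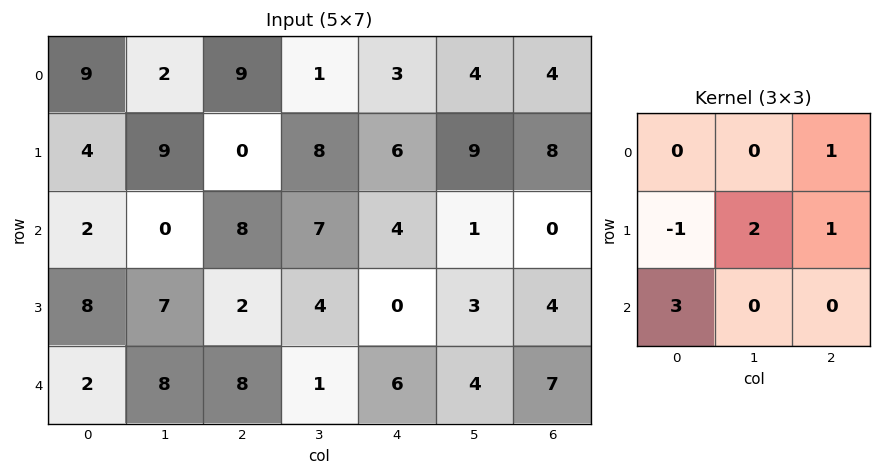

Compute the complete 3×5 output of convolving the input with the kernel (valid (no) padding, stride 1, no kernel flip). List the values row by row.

Output[0,0]: The receptive field on the input at this output position is [9 2 9 / 4 9 0 / 2 0 8]. Elementwise product with the kernel and sum: 9·1 + 4·-1 + 9·2 + 0·1 + 2·3.

29 0 49 38 36
30 52 22 23 6
22 32 34 3 28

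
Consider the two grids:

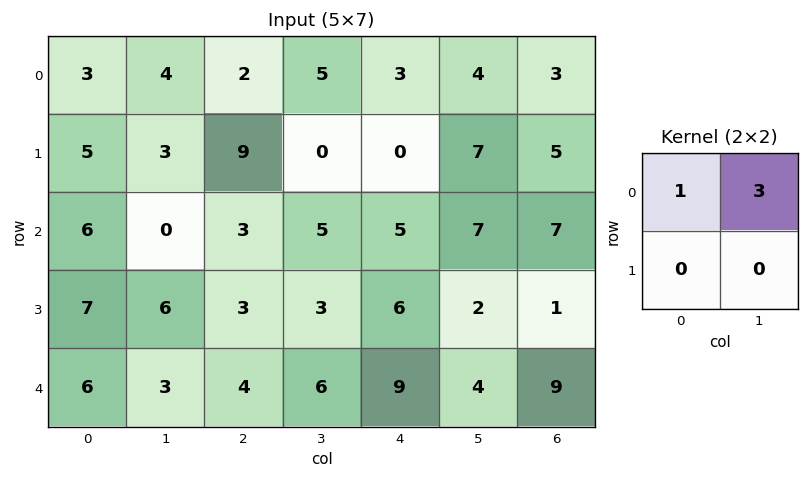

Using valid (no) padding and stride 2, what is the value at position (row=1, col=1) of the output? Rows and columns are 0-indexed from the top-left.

18

The receptive field on the input at this output position is [3 5 / 3 3]. Elementwise product with the kernel and sum: 3·1 + 5·3.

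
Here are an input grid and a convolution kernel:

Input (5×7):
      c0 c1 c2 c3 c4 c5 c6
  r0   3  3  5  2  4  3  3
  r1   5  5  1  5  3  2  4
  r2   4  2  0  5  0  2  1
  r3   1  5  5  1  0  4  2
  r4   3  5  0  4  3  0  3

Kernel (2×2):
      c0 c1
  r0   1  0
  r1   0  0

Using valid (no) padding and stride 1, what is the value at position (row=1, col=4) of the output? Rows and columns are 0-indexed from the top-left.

The receptive field on the input at this output position is [3 2 / 0 2]. Elementwise product with the kernel and sum: 3·1.

3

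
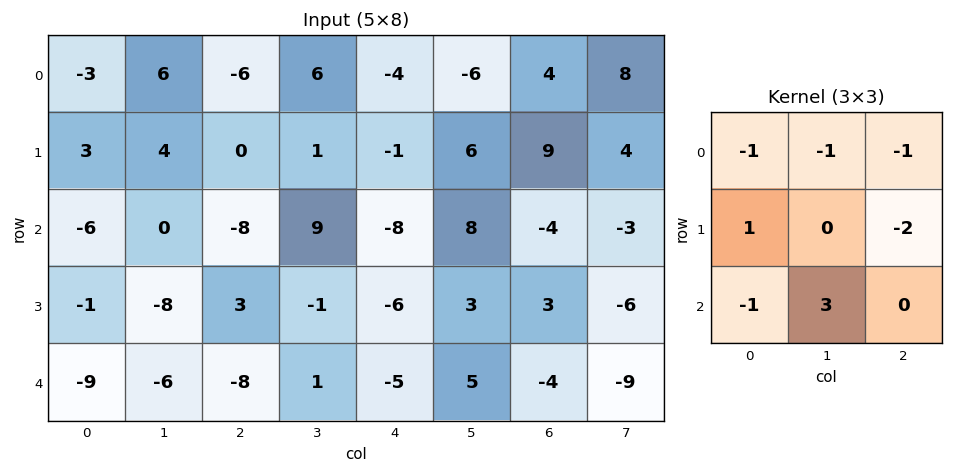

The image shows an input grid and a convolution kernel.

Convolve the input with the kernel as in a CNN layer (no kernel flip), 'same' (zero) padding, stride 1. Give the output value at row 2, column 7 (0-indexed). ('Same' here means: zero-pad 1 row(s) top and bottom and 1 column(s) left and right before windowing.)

The receptive field on the zero-padded input at this output position is [9 4 0 / -4 -3 0 / 3 -6 0]. Elementwise product with the kernel and sum: 9·-1 + 4·-1 + 0·-1 + -4·1 + 0·-2 + 3·-1 + -6·3.

-38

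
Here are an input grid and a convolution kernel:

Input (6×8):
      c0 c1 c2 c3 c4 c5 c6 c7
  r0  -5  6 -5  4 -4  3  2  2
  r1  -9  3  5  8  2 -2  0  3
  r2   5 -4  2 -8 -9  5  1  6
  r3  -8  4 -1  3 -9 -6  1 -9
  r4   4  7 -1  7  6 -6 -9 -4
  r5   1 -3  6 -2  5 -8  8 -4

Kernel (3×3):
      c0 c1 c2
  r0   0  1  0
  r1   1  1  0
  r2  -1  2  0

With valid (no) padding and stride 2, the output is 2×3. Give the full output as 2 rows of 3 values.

Output[0,0]: The receptive field on the input at this output position is [-5 6 -5 / -9 3 5 / 5 -4 2]. Elementwise product with the kernel and sum: 6·1 + -9·1 + 3·1 + 5·-1 + -4·2.
Output[0,1]: The receptive field on the input at this output position is [-5 4 -4 / 5 8 2 / 2 -8 -9]. Elementwise product with the kernel and sum: 4·1 + 5·1 + 8·1 + 2·-1 + -8·2.

-13 -1 22
2 9 -28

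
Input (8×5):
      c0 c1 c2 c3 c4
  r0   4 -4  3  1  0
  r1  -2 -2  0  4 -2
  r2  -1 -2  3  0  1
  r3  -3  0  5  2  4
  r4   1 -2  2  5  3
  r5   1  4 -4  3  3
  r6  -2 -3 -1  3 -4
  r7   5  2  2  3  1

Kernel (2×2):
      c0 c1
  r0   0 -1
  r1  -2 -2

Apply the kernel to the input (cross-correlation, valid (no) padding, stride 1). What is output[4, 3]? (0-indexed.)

The receptive field on the input at this output position is [5 3 / 3 3]. Elementwise product with the kernel and sum: 3·-1 + 3·-2 + 3·-2.

-15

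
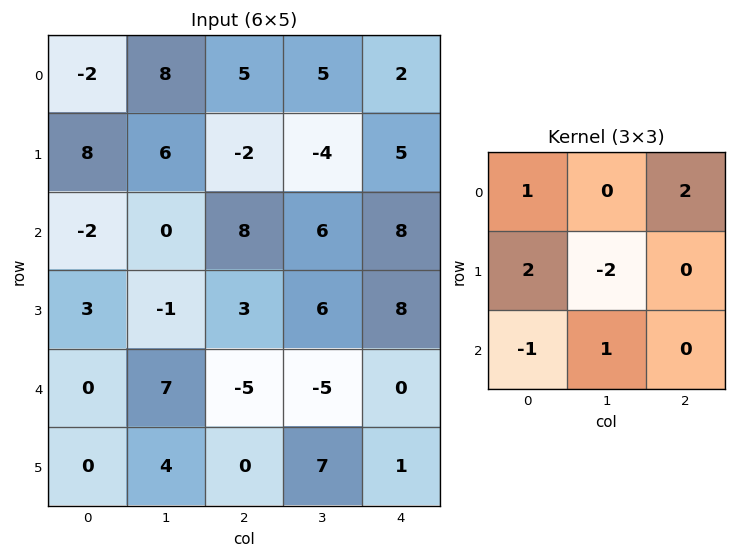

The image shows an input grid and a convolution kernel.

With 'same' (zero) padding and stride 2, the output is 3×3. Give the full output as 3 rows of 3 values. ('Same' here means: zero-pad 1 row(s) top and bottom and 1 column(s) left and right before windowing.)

Output[0,0]: The receptive field on the zero-padded input at this output position is [0 0 0 / 0 -2 8 / 0 8 6]. Elementwise product with the kernel and sum: 0·1 + 0·2 + 0·2 + -2·-2 + 0·-1 + 8·1.
Output[0,1]: The receptive field on the zero-padded input at this output position is [0 0 0 / 8 5 5 / 6 -2 -4]. Elementwise product with the kernel and sum: 0·1 + 0·2 + 8·2 + 5·-2 + 6·-1 + -2·1.

12 -2 15
19 -14 -6
-2 31 -10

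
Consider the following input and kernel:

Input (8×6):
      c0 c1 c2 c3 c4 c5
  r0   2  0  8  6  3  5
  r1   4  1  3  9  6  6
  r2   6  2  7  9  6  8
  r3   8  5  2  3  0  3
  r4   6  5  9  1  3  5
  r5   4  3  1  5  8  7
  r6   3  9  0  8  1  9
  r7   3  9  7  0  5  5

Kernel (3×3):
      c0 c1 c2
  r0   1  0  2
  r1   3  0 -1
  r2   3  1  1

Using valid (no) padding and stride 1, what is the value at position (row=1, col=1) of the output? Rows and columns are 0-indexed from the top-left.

36

The receptive field on the input at this output position is [1 3 9 / 2 7 9 / 5 2 3]. Elementwise product with the kernel and sum: 1·1 + 9·2 + 2·3 + 9·-1 + 5·3 + 2·1 + 3·1.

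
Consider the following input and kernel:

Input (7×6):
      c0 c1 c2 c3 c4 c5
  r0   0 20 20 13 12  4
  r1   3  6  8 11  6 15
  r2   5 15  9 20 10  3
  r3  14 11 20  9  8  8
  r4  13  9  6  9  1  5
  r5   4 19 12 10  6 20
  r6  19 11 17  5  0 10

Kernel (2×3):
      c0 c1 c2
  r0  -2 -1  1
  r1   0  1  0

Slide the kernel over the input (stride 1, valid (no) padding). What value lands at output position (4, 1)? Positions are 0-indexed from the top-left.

-3

The receptive field on the input at this output position is [9 6 9 / 19 12 10]. Elementwise product with the kernel and sum: 9·-2 + 6·-1 + 9·1 + 12·1.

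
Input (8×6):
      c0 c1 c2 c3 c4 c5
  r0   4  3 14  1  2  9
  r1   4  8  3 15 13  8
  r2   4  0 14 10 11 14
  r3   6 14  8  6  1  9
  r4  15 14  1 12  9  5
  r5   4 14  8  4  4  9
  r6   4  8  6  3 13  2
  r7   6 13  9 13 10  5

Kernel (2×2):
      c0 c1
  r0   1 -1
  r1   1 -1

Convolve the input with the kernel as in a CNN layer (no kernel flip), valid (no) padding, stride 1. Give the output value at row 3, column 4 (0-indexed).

The receptive field on the input at this output position is [1 9 / 9 5]. Elementwise product with the kernel and sum: 1·1 + 9·-1 + 9·1 + 5·-1.

-4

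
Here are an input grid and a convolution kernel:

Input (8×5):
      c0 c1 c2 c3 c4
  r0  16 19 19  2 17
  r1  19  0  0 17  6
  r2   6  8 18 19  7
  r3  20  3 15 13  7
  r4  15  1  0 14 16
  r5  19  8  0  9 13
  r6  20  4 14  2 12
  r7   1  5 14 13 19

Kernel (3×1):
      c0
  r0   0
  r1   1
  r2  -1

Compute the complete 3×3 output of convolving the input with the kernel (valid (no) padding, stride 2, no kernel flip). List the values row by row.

Output[0,0]: The receptive field on the input at this output position is [16 / 19 / 6]. Elementwise product with the kernel and sum: 19·1 + 6·-1.
Output[0,1]: The receptive field on the input at this output position is [19 / 0 / 18]. Elementwise product with the kernel and sum: 0·1 + 18·-1.

13 -18 -1
5 15 -9
-1 -14 1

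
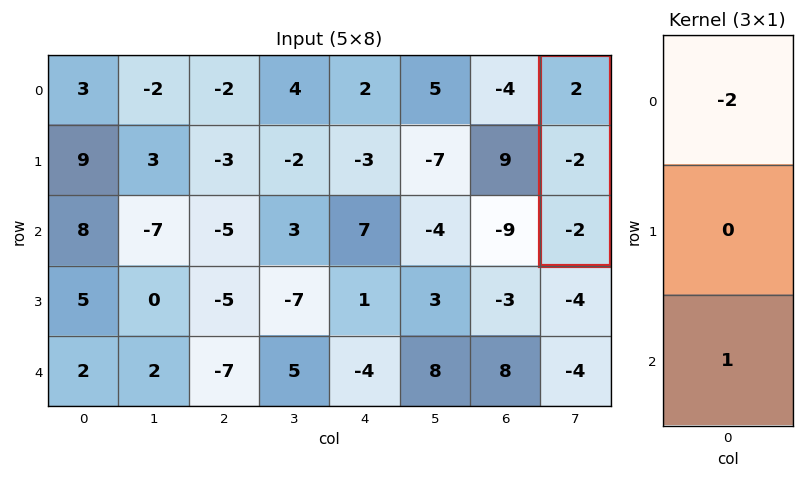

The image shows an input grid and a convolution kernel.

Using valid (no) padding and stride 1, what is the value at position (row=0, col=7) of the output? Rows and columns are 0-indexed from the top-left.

-6

The receptive field on the input at this output position is [2 / -2 / -2]. Elementwise product with the kernel and sum: 2·-2 + -2·1.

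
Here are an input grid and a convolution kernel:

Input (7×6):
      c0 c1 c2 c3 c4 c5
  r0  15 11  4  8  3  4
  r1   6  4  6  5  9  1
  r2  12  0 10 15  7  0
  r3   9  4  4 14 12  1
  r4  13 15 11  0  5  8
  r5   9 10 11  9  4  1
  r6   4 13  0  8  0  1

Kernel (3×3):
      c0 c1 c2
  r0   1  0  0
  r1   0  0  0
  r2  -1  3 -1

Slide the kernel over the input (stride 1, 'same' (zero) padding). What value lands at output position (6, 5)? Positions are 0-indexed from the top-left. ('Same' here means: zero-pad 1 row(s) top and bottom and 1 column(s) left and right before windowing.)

4

The receptive field on the zero-padded input at this output position is [4 1 0 / 0 1 0 / 0 0 0]. Elementwise product with the kernel and sum: 4·1 + 0·-1 + 0·3 + 0·-1.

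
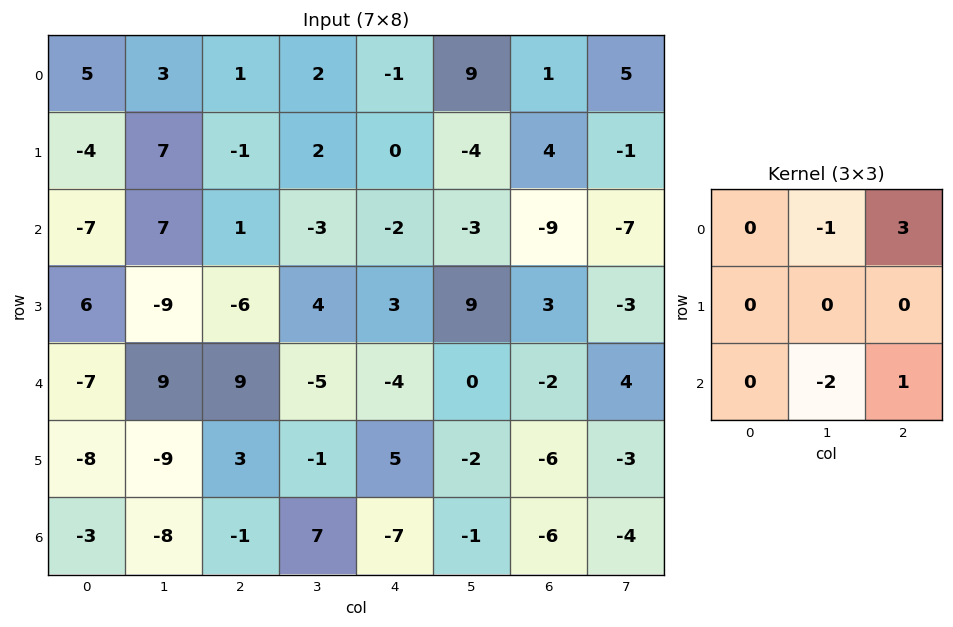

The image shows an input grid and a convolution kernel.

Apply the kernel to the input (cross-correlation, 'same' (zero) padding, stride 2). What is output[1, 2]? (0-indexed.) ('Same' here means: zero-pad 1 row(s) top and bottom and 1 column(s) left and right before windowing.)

-9

The receptive field on the zero-padded input at this output position is [2 0 -4 / -3 -2 -3 / 4 3 9]. Elementwise product with the kernel and sum: 0·-1 + -4·3 + 3·-2 + 9·1.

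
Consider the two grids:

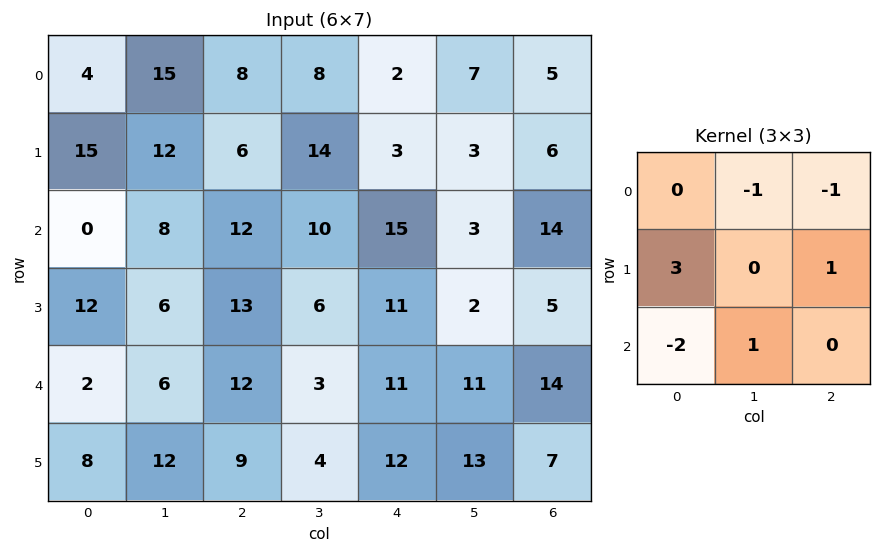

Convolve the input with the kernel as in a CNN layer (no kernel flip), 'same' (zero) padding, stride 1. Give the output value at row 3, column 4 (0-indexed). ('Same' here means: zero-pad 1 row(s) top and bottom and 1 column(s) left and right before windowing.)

The receptive field on the zero-padded input at this output position is [10 15 3 / 6 11 2 / 3 11 11]. Elementwise product with the kernel and sum: 15·-1 + 3·-1 + 6·3 + 2·1 + 3·-2 + 11·1.

7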